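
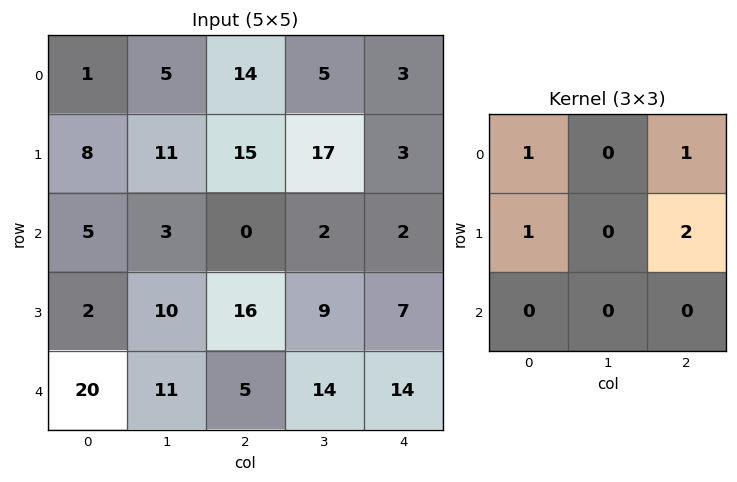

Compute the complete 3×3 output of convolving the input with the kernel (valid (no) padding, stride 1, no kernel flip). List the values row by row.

Output[0,0]: The receptive field on the input at this output position is [1 5 14 / 8 11 15 / 5 3 0]. Elementwise product with the kernel and sum: 1·1 + 14·1 + 8·1 + 15·2.

53 55 38
28 35 22
39 33 32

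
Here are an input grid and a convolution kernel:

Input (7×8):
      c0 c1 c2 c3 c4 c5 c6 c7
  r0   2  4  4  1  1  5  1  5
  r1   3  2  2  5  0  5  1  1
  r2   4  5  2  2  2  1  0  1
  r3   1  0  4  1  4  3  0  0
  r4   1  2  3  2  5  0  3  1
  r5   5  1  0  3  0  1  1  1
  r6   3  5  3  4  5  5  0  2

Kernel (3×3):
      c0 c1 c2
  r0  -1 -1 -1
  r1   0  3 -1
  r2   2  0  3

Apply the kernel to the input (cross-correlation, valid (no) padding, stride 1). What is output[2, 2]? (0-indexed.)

The receptive field on the input at this output position is [2 2 2 / 4 1 4 / 3 2 5]. Elementwise product with the kernel and sum: 2·-1 + 2·-1 + 2·-1 + 1·3 + 4·-1 + 3·2 + 5·3.

14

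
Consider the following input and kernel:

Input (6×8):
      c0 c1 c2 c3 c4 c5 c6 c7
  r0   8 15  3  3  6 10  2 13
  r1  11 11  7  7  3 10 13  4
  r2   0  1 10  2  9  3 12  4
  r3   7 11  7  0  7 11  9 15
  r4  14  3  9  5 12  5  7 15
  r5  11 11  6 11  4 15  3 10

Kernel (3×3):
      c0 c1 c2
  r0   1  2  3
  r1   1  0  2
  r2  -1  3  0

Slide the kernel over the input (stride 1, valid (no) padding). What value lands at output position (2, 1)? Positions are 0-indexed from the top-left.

The receptive field on the input at this output position is [1 10 2 / 11 7 0 / 3 9 5]. Elementwise product with the kernel and sum: 1·1 + 10·2 + 2·3 + 11·1 + 0·2 + 3·-1 + 9·3.

62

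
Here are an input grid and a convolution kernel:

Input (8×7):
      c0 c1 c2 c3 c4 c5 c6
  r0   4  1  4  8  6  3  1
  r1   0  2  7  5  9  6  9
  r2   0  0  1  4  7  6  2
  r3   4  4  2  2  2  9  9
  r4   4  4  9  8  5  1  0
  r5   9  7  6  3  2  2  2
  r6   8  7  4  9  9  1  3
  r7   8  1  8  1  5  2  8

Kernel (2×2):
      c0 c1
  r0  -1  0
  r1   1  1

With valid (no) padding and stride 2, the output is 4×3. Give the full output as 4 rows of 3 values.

Output[0,0]: The receptive field on the input at this output position is [4 1 / 0 2]. Elementwise product with the kernel and sum: 4·-1 + 0·1 + 2·1.

-2 8 9
8 3 4
12 0 -1
1 5 -2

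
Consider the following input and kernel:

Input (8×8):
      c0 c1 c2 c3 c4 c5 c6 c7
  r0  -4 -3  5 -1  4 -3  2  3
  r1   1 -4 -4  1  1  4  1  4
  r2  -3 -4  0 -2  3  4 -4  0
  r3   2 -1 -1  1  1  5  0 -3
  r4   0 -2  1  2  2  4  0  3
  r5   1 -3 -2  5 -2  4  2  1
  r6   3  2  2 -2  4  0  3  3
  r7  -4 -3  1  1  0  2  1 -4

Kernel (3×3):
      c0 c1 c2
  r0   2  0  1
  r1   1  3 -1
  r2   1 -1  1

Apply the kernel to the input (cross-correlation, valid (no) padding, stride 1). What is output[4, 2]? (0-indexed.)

The receptive field on the input at this output position is [1 2 2 / -2 5 -2 / 2 -2 4]. Elementwise product with the kernel and sum: 1·2 + 2·1 + -2·1 + 5·3 + -2·-1 + 2·1 + -2·-1 + 4·1.

27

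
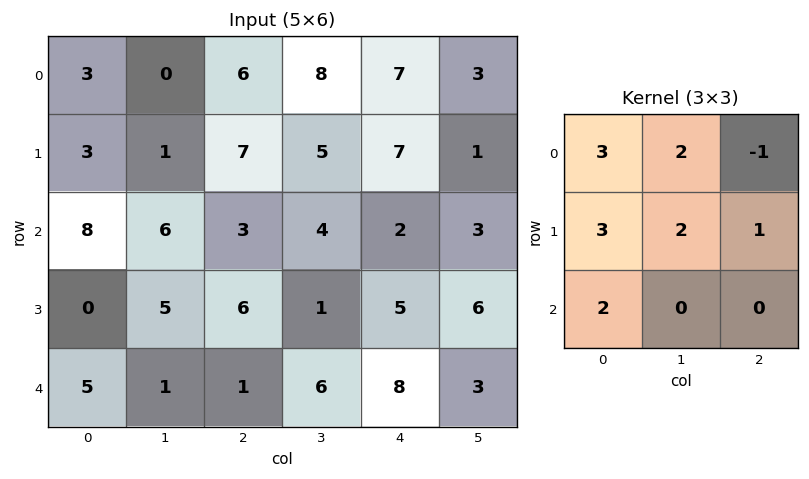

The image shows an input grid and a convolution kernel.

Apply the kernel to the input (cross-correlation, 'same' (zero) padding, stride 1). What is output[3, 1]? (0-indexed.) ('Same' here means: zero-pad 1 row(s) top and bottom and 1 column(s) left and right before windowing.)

The receptive field on the zero-padded input at this output position is [8 6 3 / 0 5 6 / 5 1 1]. Elementwise product with the kernel and sum: 8·3 + 6·2 + 3·-1 + 0·3 + 5·2 + 6·1 + 5·2.

59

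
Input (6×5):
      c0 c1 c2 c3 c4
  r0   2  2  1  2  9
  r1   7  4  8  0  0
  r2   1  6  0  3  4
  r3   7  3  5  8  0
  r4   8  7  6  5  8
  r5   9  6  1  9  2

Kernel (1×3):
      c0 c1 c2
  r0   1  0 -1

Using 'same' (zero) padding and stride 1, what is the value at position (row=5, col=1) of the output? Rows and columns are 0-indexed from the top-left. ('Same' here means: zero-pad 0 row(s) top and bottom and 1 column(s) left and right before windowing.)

The receptive field on the zero-padded input at this output position is [9 6 1]. Elementwise product with the kernel and sum: 9·1 + 1·-1.

8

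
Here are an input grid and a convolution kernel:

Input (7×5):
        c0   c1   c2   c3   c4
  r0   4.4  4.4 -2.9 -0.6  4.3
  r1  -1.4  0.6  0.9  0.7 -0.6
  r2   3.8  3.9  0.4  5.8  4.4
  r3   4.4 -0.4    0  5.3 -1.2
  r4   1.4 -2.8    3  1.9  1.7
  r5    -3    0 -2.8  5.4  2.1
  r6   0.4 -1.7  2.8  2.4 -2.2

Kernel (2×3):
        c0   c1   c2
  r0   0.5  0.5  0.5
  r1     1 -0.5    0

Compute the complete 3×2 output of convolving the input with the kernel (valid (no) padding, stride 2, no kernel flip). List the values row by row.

Output[0,0]: The receptive field on the input at this output position is [4.4 4.4 -2.9 / -1.4 0.6 0.9]. Elementwise product with the kernel and sum: 4.4·0.5 + 4.4·0.5 + -2.9·0.5 + -1.4·1 + 0.6·-0.5.

1.25 0.95
8.65 2.65
-2.2 -2.2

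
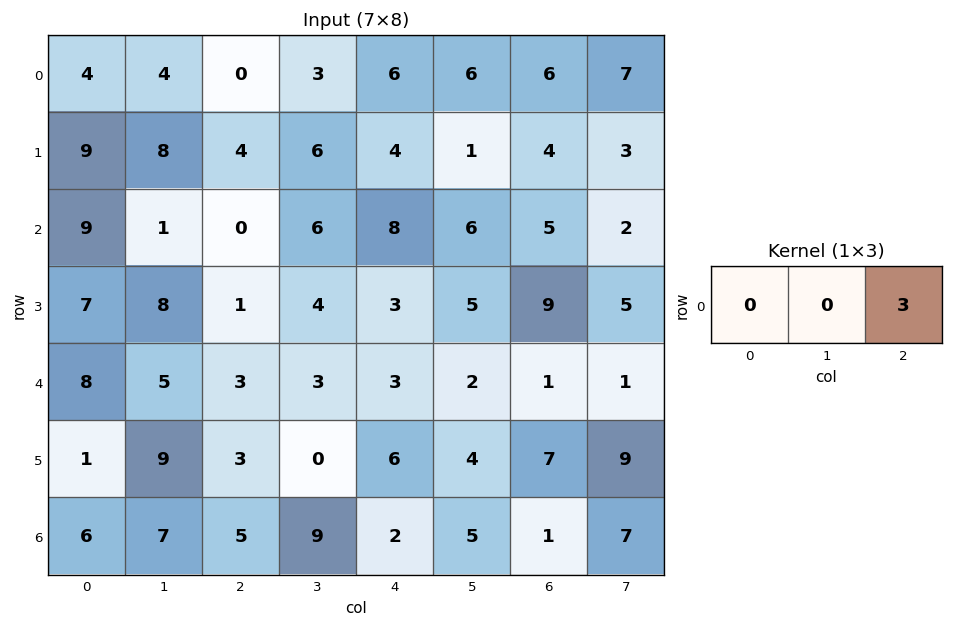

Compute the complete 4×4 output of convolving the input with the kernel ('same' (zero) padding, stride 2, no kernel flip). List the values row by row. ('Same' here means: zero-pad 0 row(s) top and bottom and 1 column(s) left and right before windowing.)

12 9 18 21
3 18 18 6
15 9 6 3
21 27 15 21

Output[0,0]: The receptive field on the zero-padded input at this output position is [0 4 4]. Elementwise product with the kernel and sum: 4·3.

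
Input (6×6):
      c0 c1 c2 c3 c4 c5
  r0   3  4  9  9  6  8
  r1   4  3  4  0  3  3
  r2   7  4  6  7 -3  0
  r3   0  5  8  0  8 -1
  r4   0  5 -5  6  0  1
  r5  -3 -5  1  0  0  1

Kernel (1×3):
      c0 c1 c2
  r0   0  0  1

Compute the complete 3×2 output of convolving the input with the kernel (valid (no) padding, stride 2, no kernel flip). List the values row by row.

9 6
6 -3
-5 0

Output[0,0]: The receptive field on the input at this output position is [3 4 9]. Elementwise product with the kernel and sum: 9·1.
Output[0,1]: The receptive field on the input at this output position is [9 9 6]. Elementwise product with the kernel and sum: 6·1.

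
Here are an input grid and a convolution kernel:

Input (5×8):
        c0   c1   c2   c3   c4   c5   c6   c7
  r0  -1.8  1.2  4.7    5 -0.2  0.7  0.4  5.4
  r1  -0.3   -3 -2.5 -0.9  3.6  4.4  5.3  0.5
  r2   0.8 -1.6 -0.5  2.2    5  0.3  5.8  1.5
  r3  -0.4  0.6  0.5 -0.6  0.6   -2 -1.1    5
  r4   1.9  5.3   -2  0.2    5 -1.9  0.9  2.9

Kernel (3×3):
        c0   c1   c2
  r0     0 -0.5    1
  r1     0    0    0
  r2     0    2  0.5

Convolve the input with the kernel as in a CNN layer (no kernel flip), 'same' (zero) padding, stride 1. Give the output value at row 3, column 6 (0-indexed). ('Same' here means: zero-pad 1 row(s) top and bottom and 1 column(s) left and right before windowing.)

The receptive field on the zero-padded input at this output position is [0.3 5.8 1.5 / -2 -1.1 5 / -1.9 0.9 2.9]. Elementwise product with the kernel and sum: 5.8·-0.5 + 1.5·1 + 0.9·2 + 2.9·0.5.

1.85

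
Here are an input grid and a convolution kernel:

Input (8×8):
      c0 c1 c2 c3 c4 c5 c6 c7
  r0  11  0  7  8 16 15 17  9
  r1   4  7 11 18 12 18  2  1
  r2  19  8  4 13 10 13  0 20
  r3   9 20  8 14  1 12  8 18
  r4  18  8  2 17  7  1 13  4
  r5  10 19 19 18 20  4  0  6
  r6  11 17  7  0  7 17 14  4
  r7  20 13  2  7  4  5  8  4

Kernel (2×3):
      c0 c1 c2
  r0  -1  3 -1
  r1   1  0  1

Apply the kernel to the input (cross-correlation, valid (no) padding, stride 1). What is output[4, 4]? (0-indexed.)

3

The receptive field on the input at this output position is [7 1 13 / 20 4 0]. Elementwise product with the kernel and sum: 7·-1 + 1·3 + 13·-1 + 20·1 + 0·1.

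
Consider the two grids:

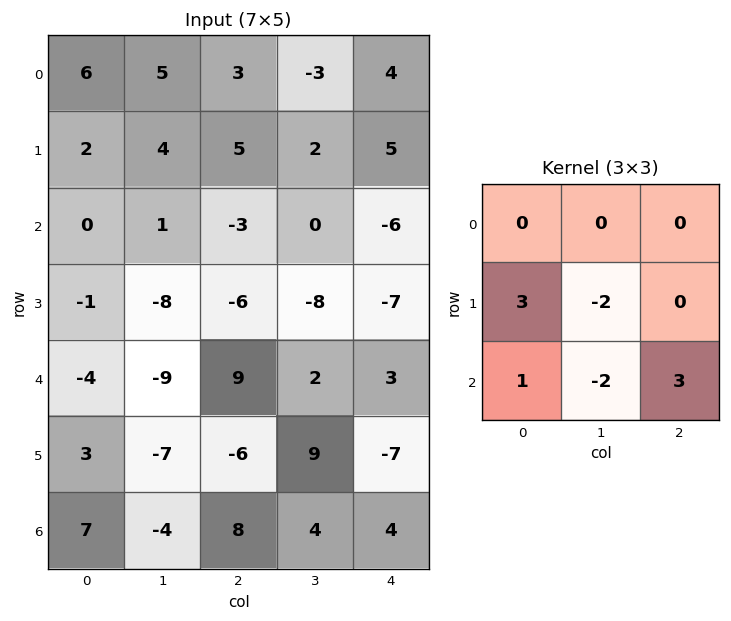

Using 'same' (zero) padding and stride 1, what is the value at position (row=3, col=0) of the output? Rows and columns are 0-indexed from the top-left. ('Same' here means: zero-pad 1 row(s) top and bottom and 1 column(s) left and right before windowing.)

-17

The receptive field on the zero-padded input at this output position is [0 0 1 / 0 -1 -8 / 0 -4 -9]. Elementwise product with the kernel and sum: 0·3 + -1·-2 + 0·1 + -4·-2 + -9·3.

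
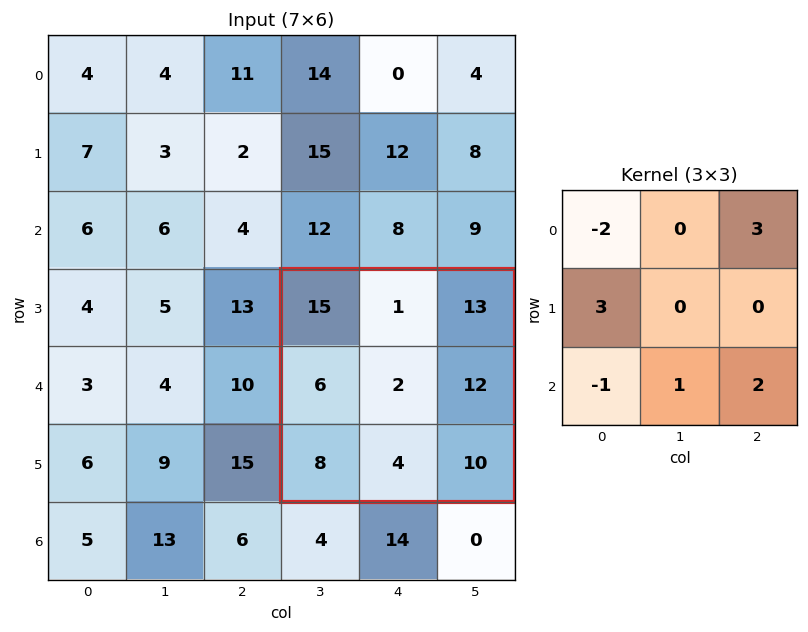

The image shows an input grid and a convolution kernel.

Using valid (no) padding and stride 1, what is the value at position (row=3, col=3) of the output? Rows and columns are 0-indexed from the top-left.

43

The receptive field on the input at this output position is [15 1 13 / 6 2 12 / 8 4 10]. Elementwise product with the kernel and sum: 15·-2 + 13·3 + 6·3 + 8·-1 + 4·1 + 10·2.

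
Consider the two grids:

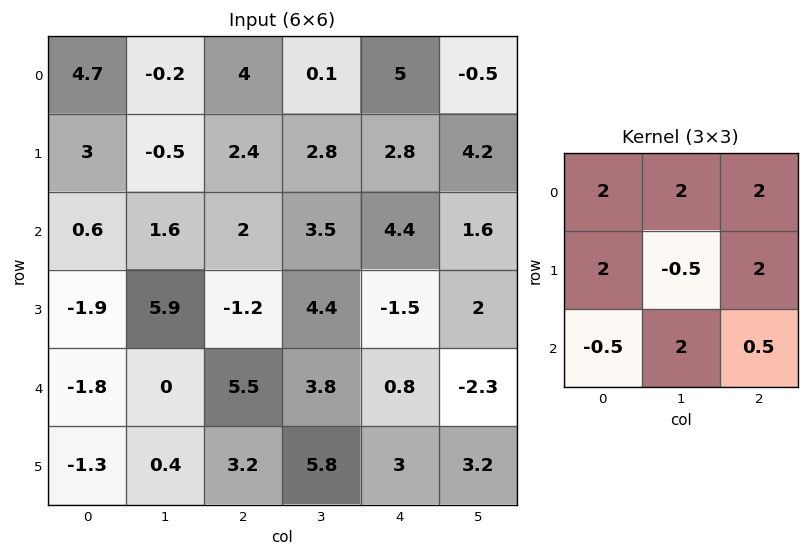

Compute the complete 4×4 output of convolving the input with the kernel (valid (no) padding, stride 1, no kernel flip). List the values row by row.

Output[0,0]: The receptive field on the input at this output position is [4.7 -0.2 4 / 3 -0.5 2.4 / 0.6 1.6 2]. Elementwise product with the kernel and sum: 4.7·2 + -0.2·2 + 4·2 + 3·2 + -0.5·-0.5 + 2.4·2 + 0.6·-0.5 + 1.6·2 + 2·0.5.

31.95 16.15 35.4 29.65
26.35 15.45 35.7 23.4
2.9 48.3 17.45 31.1
16.05 32.15 25.6 17.1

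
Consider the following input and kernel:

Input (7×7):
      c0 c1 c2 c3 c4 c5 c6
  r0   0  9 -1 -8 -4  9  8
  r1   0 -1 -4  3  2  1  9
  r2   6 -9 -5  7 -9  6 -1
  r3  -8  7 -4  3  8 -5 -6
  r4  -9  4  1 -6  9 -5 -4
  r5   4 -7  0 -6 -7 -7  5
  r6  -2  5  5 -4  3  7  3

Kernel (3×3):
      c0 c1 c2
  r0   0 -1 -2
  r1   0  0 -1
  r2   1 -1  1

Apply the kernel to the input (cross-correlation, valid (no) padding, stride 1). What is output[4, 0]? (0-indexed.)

-8

The receptive field on the input at this output position is [-9 4 1 / 4 -7 0 / -2 5 5]. Elementwise product with the kernel and sum: 4·-1 + 1·-2 + 0·-1 + -2·1 + 5·-1 + 5·1.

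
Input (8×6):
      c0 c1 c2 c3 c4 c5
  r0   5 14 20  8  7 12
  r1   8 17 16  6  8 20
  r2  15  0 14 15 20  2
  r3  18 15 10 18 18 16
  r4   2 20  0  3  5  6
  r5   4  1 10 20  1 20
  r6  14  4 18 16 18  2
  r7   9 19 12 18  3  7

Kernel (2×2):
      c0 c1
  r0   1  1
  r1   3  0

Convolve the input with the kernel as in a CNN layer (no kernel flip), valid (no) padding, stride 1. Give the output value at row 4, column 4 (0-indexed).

14

The receptive field on the input at this output position is [5 6 / 1 20]. Elementwise product with the kernel and sum: 5·1 + 6·1 + 1·3.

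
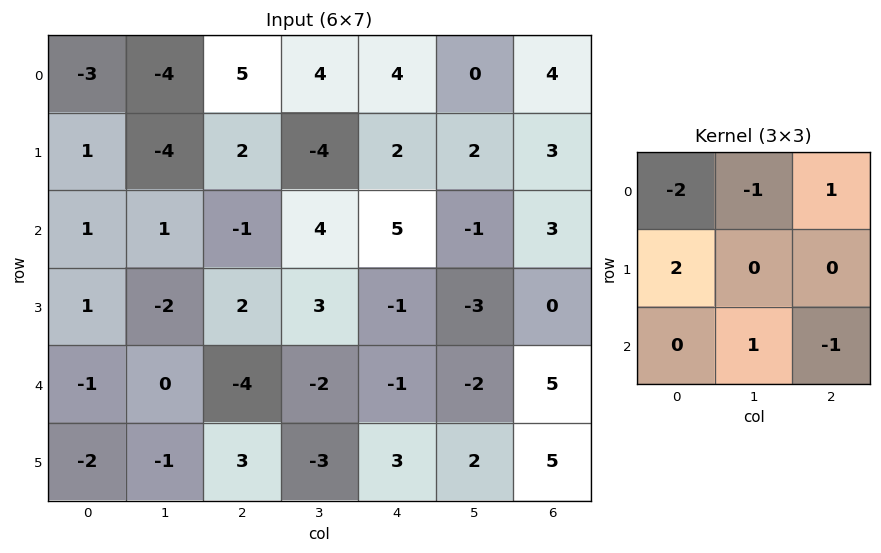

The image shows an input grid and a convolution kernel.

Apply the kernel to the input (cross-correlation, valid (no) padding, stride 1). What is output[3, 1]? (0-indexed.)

11

The receptive field on the input at this output position is [-2 2 3 / 0 -4 -2 / -1 3 -3]. Elementwise product with the kernel and sum: -2·-2 + 2·-1 + 3·1 + 0·2 + 3·1 + -3·-1.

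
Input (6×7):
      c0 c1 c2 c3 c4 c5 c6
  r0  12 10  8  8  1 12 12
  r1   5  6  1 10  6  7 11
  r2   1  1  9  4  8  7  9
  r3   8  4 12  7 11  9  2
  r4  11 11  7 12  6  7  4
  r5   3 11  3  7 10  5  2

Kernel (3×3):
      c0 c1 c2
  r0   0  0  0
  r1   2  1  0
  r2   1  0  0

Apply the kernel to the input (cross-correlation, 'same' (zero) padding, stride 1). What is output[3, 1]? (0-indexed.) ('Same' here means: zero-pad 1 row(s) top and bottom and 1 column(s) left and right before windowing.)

31

The receptive field on the zero-padded input at this output position is [1 1 9 / 8 4 12 / 11 11 7]. Elementwise product with the kernel and sum: 8·2 + 4·1 + 11·1.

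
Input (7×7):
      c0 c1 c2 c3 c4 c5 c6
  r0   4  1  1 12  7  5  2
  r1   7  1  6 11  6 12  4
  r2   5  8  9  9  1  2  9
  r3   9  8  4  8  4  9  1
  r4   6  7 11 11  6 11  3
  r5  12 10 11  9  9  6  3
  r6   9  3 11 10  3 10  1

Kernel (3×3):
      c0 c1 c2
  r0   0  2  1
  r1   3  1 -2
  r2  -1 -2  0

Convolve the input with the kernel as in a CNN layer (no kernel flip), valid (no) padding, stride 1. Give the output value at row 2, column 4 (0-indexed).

The receptive field on the input at this output position is [1 2 9 / 4 9 1 / 6 11 3]. Elementwise product with the kernel and sum: 2·2 + 9·1 + 4·3 + 9·1 + 1·-2 + 6·-1 + 11·-2.

4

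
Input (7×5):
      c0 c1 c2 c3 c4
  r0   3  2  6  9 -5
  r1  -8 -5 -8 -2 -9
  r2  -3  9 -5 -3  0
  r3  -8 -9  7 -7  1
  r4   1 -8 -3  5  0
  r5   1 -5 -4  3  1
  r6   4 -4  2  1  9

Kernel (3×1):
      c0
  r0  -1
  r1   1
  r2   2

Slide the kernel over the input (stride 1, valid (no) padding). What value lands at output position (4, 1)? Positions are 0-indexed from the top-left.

-5

The receptive field on the input at this output position is [-8 / -5 / -4]. Elementwise product with the kernel and sum: -8·-1 + -5·1 + -4·2.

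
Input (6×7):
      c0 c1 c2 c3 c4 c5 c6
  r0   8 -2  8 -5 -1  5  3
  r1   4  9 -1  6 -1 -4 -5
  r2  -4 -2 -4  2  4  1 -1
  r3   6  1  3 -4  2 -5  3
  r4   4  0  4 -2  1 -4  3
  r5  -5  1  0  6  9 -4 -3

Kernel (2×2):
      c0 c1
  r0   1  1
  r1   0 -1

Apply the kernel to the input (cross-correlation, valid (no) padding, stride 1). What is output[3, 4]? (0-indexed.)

The receptive field on the input at this output position is [2 -5 / 1 -4]. Elementwise product with the kernel and sum: 2·1 + -5·1 + -4·-1.

1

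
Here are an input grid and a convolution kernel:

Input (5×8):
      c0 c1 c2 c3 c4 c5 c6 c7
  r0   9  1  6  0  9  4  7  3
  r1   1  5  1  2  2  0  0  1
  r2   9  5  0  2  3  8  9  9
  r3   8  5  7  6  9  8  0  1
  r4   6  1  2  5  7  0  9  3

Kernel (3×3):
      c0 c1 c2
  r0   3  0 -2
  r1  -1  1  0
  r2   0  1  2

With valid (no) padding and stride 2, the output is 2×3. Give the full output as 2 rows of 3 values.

Output[0,0]: The receptive field on the input at this output position is [9 1 6 / 1 5 1 / 9 5 0]. Elementwise product with the kernel and sum: 9·3 + 6·-2 + 1·-1 + 5·1 + 5·1 + 0·2.

24 9 37
29 12 8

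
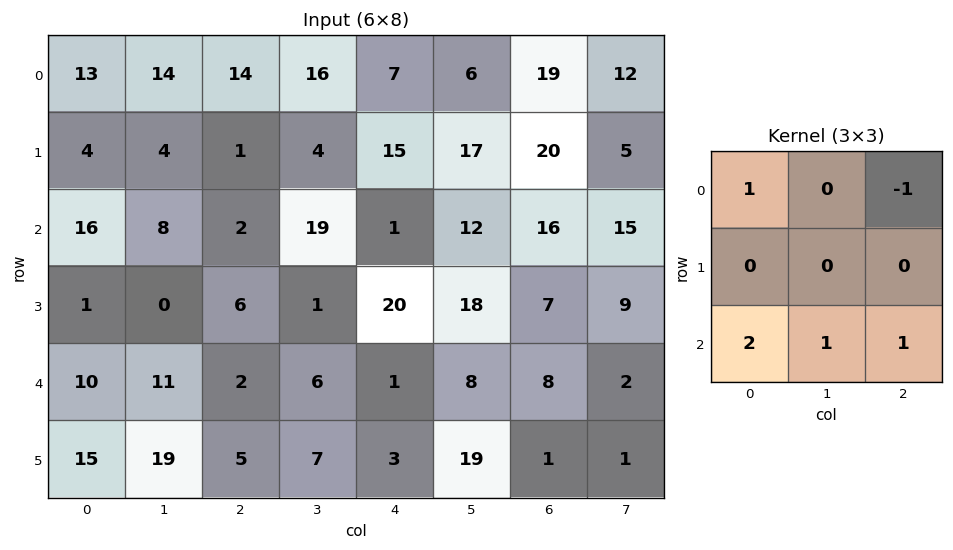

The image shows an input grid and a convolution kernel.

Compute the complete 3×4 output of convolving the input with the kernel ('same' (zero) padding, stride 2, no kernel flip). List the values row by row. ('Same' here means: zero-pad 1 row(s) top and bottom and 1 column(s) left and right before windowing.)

Output[0,0]: The receptive field on the zero-padded input at this output position is [0 0 0 / 0 13 14 / 0 4 4]. Elementwise product with the kernel and sum: 0·1 + 0·-1 + 0·2 + 4·1 + 4·1.

8 13 40 59
-3 7 27 64
34 49 19 49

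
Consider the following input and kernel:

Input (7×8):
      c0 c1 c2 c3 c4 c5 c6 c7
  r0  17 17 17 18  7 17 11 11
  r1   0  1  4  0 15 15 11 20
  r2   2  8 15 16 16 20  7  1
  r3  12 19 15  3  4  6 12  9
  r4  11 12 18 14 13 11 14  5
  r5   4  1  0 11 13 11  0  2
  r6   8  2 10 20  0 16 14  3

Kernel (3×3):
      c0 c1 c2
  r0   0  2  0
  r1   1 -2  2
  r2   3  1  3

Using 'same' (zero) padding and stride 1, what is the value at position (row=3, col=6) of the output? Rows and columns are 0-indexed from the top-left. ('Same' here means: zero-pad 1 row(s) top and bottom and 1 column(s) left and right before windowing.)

The receptive field on the zero-padded input at this output position is [20 7 1 / 6 12 9 / 11 14 5]. Elementwise product with the kernel and sum: 7·2 + 6·1 + 12·-2 + 9·2 + 11·3 + 14·1 + 5·3.

76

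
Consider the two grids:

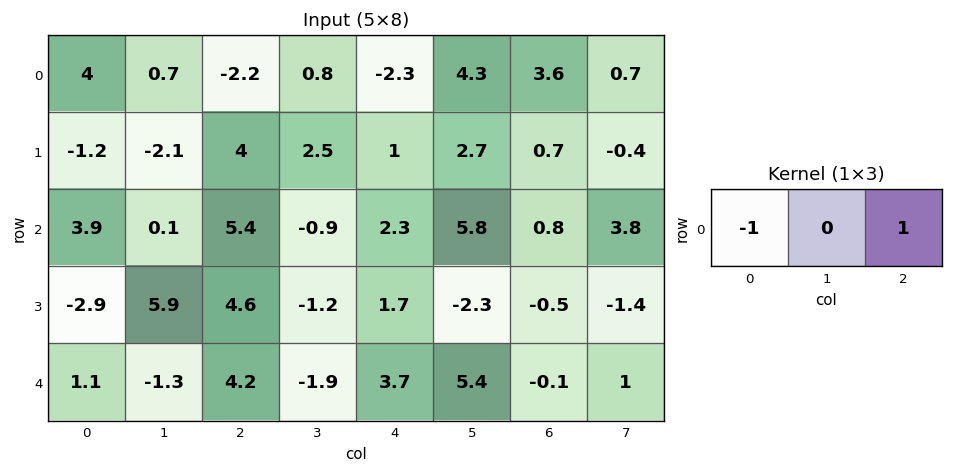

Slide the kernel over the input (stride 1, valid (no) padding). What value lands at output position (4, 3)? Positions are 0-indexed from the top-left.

7.3

The receptive field on the input at this output position is [-1.9 3.7 5.4]. Elementwise product with the kernel and sum: -1.9·-1 + 5.4·1.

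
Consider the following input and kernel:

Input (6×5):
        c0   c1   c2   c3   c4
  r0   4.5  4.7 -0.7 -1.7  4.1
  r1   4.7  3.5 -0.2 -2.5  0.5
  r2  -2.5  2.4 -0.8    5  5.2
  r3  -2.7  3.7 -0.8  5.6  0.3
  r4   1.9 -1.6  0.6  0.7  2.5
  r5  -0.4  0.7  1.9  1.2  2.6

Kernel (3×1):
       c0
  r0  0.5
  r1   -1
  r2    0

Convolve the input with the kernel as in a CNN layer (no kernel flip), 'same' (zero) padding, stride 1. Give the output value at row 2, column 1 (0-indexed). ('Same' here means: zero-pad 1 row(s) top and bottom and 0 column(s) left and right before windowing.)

-0.65

The receptive field on the zero-padded input at this output position is [3.5 / 2.4 / 3.7]. Elementwise product with the kernel and sum: 3.5·0.5 + 2.4·-1.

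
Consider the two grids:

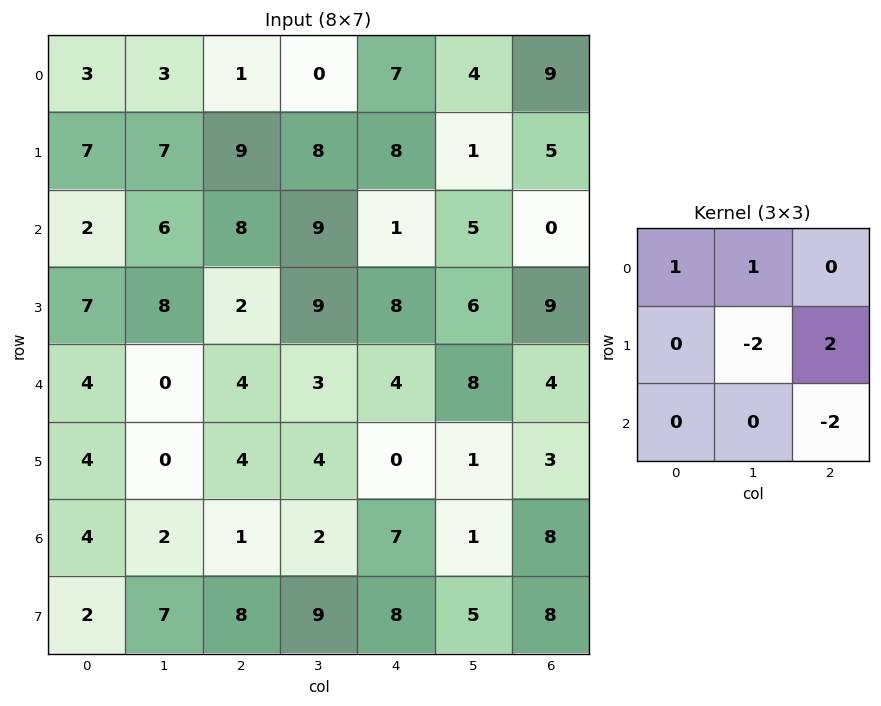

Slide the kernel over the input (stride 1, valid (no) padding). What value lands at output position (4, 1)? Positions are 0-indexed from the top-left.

The receptive field on the input at this output position is [0 4 3 / 0 4 4 / 2 1 2]. Elementwise product with the kernel and sum: 0·1 + 4·1 + 4·-2 + 4·2 + 2·-2.

0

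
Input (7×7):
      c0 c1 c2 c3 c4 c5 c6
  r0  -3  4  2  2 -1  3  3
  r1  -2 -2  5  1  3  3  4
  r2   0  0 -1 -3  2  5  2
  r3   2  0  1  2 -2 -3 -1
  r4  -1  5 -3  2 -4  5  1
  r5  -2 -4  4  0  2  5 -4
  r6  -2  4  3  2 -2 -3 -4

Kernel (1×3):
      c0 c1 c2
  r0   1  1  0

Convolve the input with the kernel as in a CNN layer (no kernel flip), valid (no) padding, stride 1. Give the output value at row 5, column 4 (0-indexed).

7

The receptive field on the input at this output position is [2 5 -4]. Elementwise product with the kernel and sum: 2·1 + 5·1.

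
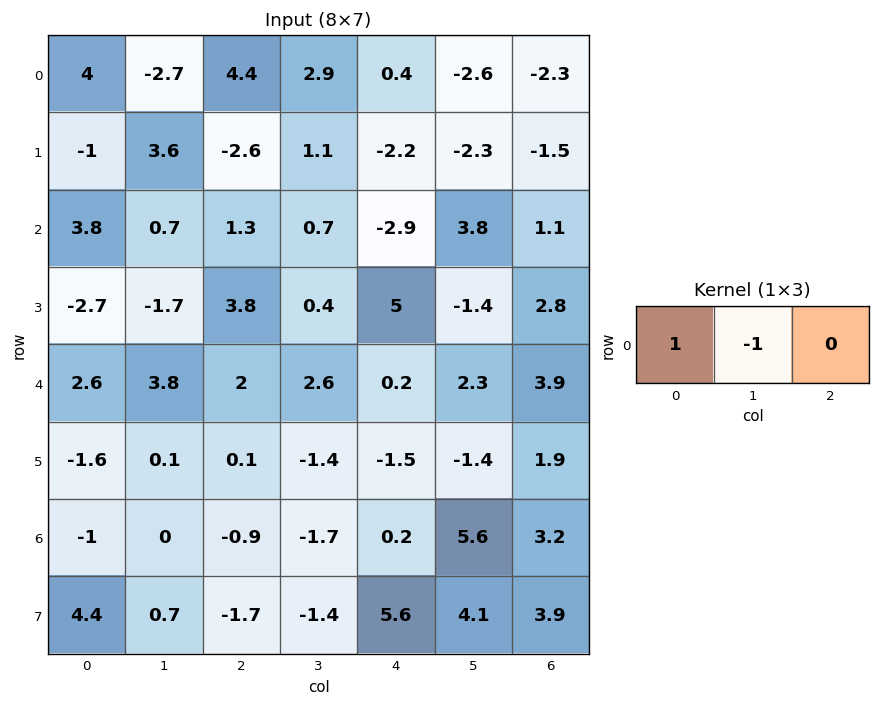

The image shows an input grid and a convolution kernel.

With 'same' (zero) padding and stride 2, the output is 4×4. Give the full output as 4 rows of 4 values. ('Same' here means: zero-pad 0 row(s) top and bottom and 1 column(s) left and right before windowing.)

-4 -7.1 2.5 -0.3
-3.8 -0.6 3.6 2.7
-2.6 1.8 2.4 -1.6
1 0.9 -1.9 2.4

Output[0,0]: The receptive field on the zero-padded input at this output position is [0 4 -2.7]. Elementwise product with the kernel and sum: 0·1 + 4·-1.
Output[0,1]: The receptive field on the zero-padded input at this output position is [-2.7 4.4 2.9]. Elementwise product with the kernel and sum: -2.7·1 + 4.4·-1.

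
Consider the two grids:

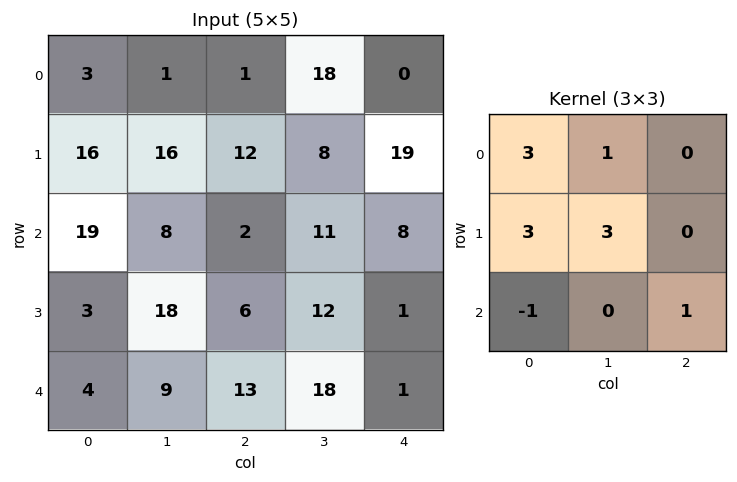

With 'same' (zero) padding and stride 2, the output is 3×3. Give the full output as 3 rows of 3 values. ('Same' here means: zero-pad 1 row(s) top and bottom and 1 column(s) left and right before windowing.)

Output[0,0]: The receptive field on the zero-padded input at this output position is [0 0 0 / 0 3 1 / 0 16 16]. Elementwise product with the kernel and sum: 0·3 + 0·1 + 0·3 + 3·3 + 0·-1 + 16·1.

25 -2 46
91 84 88
15 126 94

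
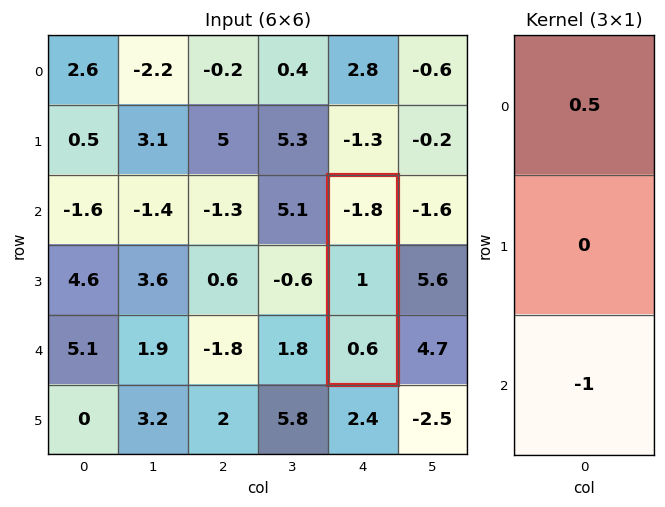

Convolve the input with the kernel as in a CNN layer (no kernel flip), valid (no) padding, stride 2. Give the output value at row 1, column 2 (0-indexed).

-1.5

The receptive field on the input at this output position is [-1.8 / 1 / 0.6]. Elementwise product with the kernel and sum: -1.8·0.5 + 0.6·-1.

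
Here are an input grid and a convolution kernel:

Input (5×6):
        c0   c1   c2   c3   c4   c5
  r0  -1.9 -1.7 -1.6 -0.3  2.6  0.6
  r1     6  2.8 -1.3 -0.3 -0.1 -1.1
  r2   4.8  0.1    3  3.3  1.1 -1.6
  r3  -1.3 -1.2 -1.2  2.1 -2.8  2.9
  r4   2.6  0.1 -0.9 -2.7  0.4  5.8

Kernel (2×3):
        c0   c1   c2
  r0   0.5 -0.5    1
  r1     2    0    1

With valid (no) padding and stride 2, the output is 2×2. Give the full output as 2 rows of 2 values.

Output[0,0]: The receptive field on the input at this output position is [-1.9 -1.7 -1.6 / 6 2.8 -1.3]. Elementwise product with the kernel and sum: -1.9·0.5 + -1.7·-0.5 + -1.6·1 + 6·2 + -1.3·1.

9 -0.75
1.55 -4.25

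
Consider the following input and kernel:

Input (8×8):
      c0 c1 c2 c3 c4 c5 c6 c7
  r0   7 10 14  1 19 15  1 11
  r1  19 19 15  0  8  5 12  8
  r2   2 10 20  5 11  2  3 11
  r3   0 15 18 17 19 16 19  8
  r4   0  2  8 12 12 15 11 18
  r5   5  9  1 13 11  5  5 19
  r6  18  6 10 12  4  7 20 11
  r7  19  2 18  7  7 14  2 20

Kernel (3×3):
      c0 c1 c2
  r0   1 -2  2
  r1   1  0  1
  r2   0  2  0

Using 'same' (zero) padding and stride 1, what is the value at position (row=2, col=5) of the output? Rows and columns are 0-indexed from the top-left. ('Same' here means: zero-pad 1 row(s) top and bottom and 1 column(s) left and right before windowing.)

The receptive field on the zero-padded input at this output position is [8 5 12 / 11 2 3 / 19 16 19]. Elementwise product with the kernel and sum: 8·1 + 5·-2 + 12·2 + 11·1 + 3·1 + 16·2.

68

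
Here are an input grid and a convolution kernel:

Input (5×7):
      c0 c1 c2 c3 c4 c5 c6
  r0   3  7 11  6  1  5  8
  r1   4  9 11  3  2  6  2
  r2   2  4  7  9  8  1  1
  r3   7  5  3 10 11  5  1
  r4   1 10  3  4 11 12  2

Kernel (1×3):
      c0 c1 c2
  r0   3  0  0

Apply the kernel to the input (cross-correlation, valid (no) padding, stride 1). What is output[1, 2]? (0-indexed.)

33

The receptive field on the input at this output position is [11 3 2]. Elementwise product with the kernel and sum: 11·3.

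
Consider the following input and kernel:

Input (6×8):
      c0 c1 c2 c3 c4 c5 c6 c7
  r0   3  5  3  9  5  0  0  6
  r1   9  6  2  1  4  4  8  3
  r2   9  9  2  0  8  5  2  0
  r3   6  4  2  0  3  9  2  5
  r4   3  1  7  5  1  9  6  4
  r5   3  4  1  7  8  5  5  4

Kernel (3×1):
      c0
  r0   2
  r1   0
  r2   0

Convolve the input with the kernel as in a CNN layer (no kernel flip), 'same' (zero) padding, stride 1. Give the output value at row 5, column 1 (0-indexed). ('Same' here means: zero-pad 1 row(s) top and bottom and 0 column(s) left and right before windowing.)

2

The receptive field on the zero-padded input at this output position is [1 / 4 / 0]. Elementwise product with the kernel and sum: 1·2.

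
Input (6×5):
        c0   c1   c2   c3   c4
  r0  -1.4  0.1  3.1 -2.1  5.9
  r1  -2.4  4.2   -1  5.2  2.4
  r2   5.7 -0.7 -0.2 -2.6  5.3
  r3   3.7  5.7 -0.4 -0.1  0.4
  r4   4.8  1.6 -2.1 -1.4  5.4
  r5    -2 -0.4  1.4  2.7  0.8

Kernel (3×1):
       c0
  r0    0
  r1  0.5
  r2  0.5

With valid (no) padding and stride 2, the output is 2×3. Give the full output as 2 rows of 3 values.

1.65 -0.6 3.85
4.25 -1.25 2.9

Output[0,0]: The receptive field on the input at this output position is [-1.4 / -2.4 / 5.7]. Elementwise product with the kernel and sum: -2.4·0.5 + 5.7·0.5.
Output[0,1]: The receptive field on the input at this output position is [3.1 / -1 / -0.2]. Elementwise product with the kernel and sum: -1·0.5 + -0.2·0.5.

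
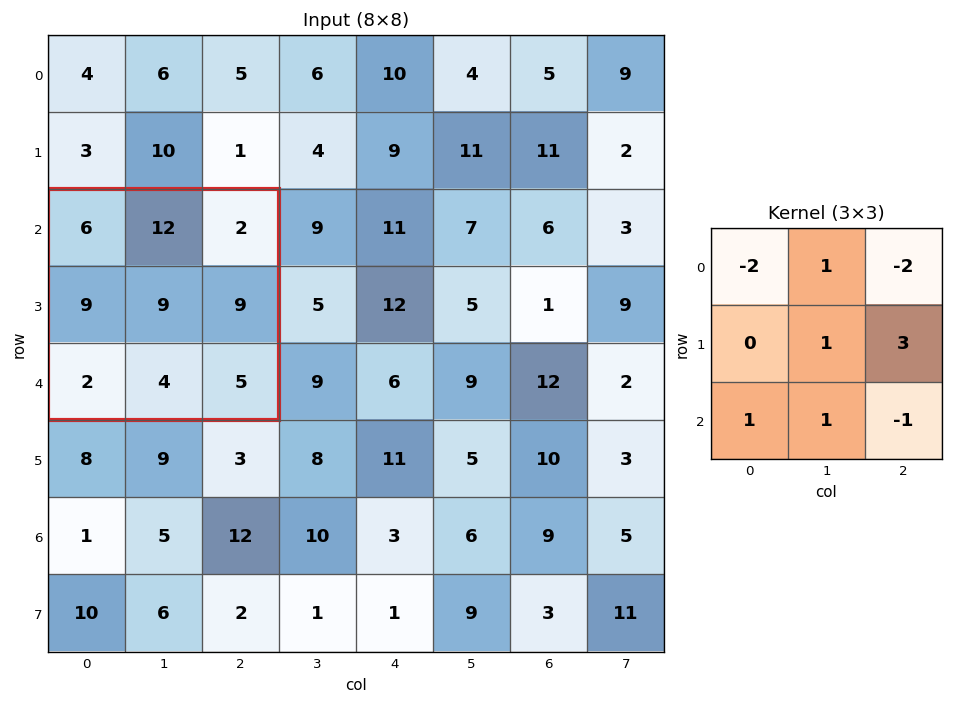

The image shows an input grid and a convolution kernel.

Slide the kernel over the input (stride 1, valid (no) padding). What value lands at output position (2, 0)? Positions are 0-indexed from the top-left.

The receptive field on the input at this output position is [6 12 2 / 9 9 9 / 2 4 5]. Elementwise product with the kernel and sum: 6·-2 + 12·1 + 2·-2 + 9·1 + 9·3 + 2·1 + 4·1 + 5·-1.

33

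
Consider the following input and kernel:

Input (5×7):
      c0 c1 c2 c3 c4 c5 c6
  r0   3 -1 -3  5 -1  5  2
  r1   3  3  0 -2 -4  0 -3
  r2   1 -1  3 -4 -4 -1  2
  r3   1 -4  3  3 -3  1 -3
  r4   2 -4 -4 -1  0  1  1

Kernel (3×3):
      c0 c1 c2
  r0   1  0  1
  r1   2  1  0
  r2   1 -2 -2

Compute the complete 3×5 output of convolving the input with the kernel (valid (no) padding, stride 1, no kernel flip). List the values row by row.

6 11 13 8 -13
7 -14 1 -7 -15
20 -4 6 -5 -11

Output[0,0]: The receptive field on the input at this output position is [3 -1 -3 / 3 3 0 / 1 -1 3]. Elementwise product with the kernel and sum: 3·1 + -3·1 + 3·2 + 3·1 + 1·1 + -1·-2 + 3·-2.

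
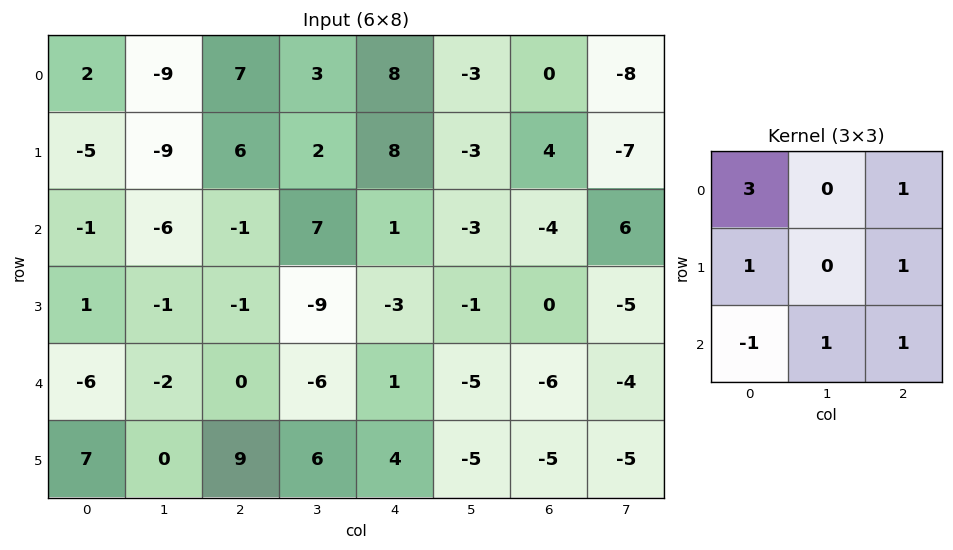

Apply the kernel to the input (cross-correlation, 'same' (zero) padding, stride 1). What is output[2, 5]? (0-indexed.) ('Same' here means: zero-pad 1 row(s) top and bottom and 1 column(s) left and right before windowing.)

The receptive field on the zero-padded input at this output position is [8 -3 4 / 1 -3 -4 / -3 -1 0]. Elementwise product with the kernel and sum: 8·3 + 4·1 + 1·1 + -4·1 + -3·-1 + -1·1 + 0·1.

27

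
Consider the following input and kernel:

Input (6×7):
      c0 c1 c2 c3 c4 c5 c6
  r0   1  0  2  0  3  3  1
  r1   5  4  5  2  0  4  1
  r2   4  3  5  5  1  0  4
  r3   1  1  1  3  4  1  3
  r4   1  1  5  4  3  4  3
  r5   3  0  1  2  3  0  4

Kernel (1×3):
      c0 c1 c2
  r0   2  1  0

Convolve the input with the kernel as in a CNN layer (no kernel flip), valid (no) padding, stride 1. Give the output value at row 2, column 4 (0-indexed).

2

The receptive field on the input at this output position is [1 0 4]. Elementwise product with the kernel and sum: 1·2 + 0·1.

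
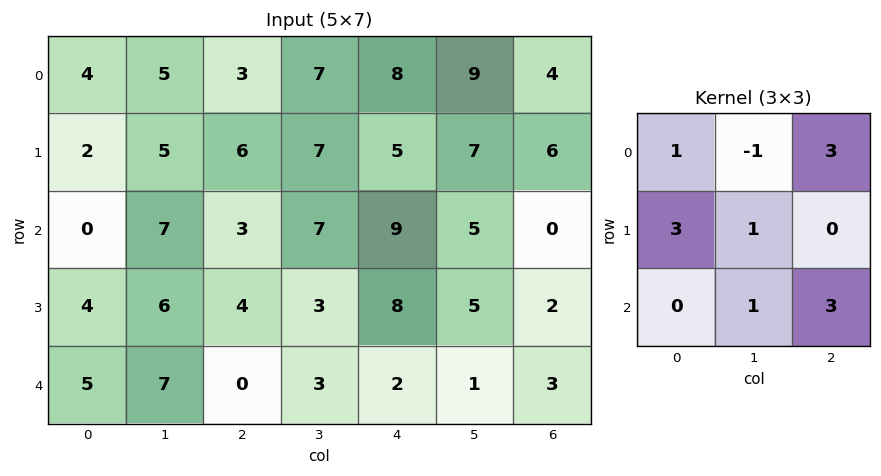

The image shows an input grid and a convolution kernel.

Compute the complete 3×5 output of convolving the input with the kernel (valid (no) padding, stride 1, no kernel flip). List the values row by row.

35 68 79 76 38
40 57 57 76 59
27 56 47 35 43

Output[0,0]: The receptive field on the input at this output position is [4 5 3 / 2 5 6 / 0 7 3]. Elementwise product with the kernel and sum: 4·1 + 5·-1 + 3·3 + 2·3 + 5·1 + 7·1 + 3·3.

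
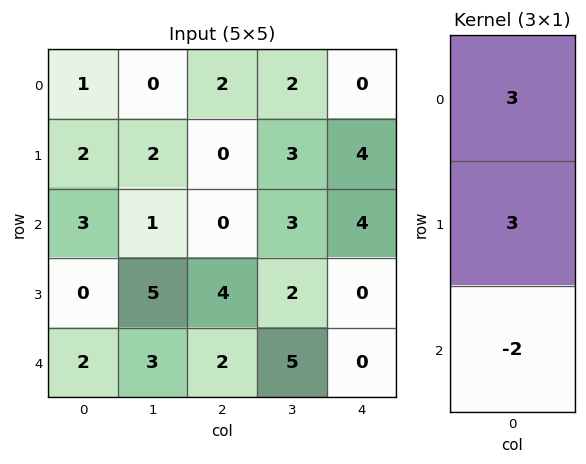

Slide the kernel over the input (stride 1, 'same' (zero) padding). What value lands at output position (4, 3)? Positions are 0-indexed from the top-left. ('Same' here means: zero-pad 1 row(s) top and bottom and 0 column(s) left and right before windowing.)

21

The receptive field on the zero-padded input at this output position is [2 / 5 / 0]. Elementwise product with the kernel and sum: 2·3 + 5·3 + 0·-2.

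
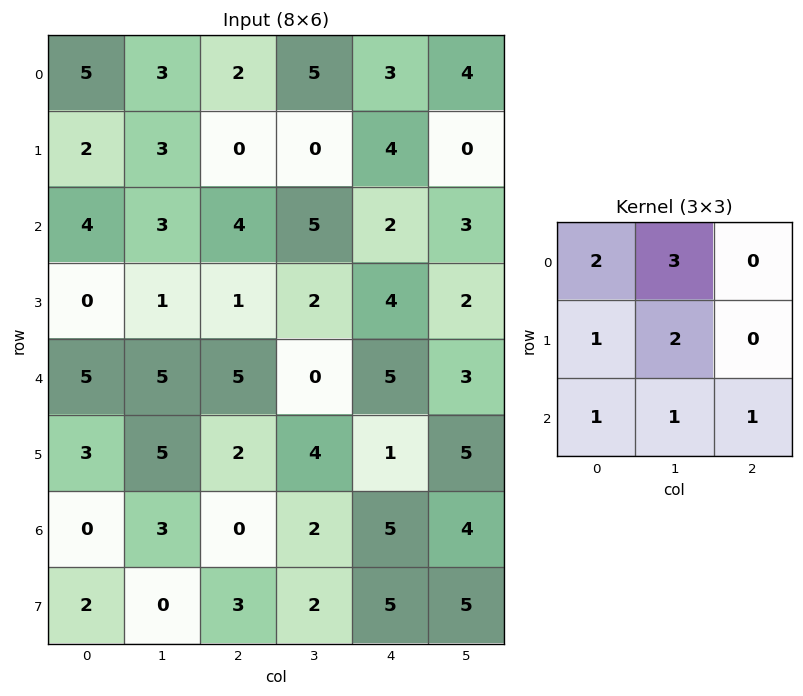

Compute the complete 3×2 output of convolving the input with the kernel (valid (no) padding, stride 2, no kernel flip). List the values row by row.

Output[0,0]: The receptive field on the input at this output position is [5 3 2 / 2 3 0 / 4 3 4]. Elementwise product with the kernel and sum: 5·2 + 3·3 + 2·1 + 3·2 + 4·1 + 3·1 + 4·1.
Output[0,1]: The receptive field on the input at this output position is [2 5 3 / 0 0 4 / 4 5 2]. Elementwise product with the kernel and sum: 2·2 + 5·3 + 0·1 + 0·2 + 4·1 + 5·1 + 2·1.

38 30
34 38
41 27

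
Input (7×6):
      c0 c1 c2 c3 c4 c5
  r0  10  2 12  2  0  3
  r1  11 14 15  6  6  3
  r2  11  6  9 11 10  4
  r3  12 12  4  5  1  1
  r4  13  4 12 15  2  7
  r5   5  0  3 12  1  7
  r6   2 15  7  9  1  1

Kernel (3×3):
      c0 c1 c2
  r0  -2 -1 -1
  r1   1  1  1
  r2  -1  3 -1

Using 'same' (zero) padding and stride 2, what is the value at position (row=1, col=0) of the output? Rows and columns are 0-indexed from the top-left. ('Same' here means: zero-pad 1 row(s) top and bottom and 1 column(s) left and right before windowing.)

16

The receptive field on the zero-padded input at this output position is [0 11 14 / 0 11 6 / 0 12 12]. Elementwise product with the kernel and sum: 0·-2 + 11·-1 + 14·-1 + 0·1 + 11·1 + 6·1 + 0·-1 + 12·3 + 12·-1.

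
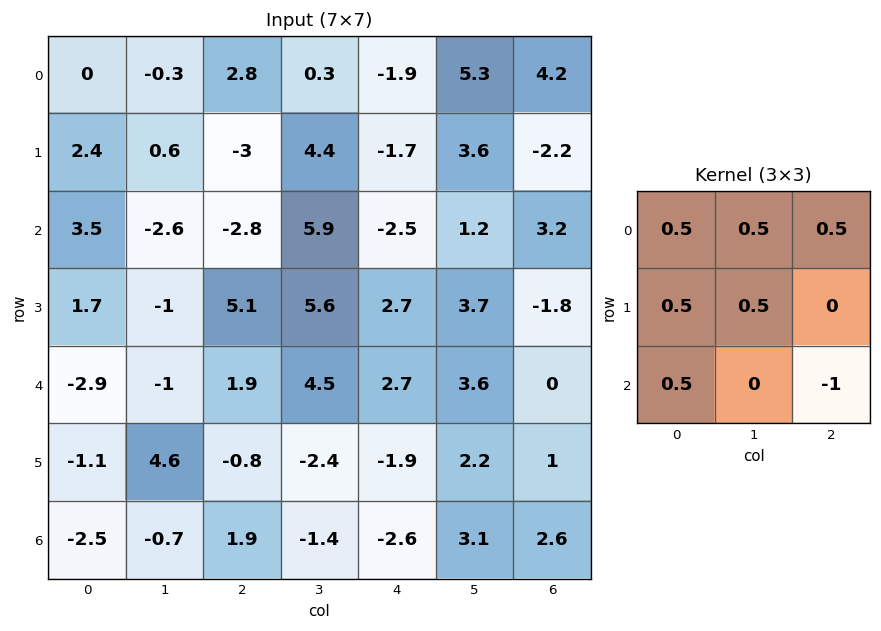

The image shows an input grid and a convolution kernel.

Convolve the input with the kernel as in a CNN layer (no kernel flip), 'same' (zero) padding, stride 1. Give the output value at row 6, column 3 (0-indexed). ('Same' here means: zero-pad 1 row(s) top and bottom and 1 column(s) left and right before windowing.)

-2.3

The receptive field on the zero-padded input at this output position is [-0.8 -2.4 -1.9 / 1.9 -1.4 -2.6 / 0 0 0]. Elementwise product with the kernel and sum: -0.8·0.5 + -2.4·0.5 + -1.9·0.5 + 1.9·0.5 + -1.4·0.5 + 0·0.5 + 0·-1.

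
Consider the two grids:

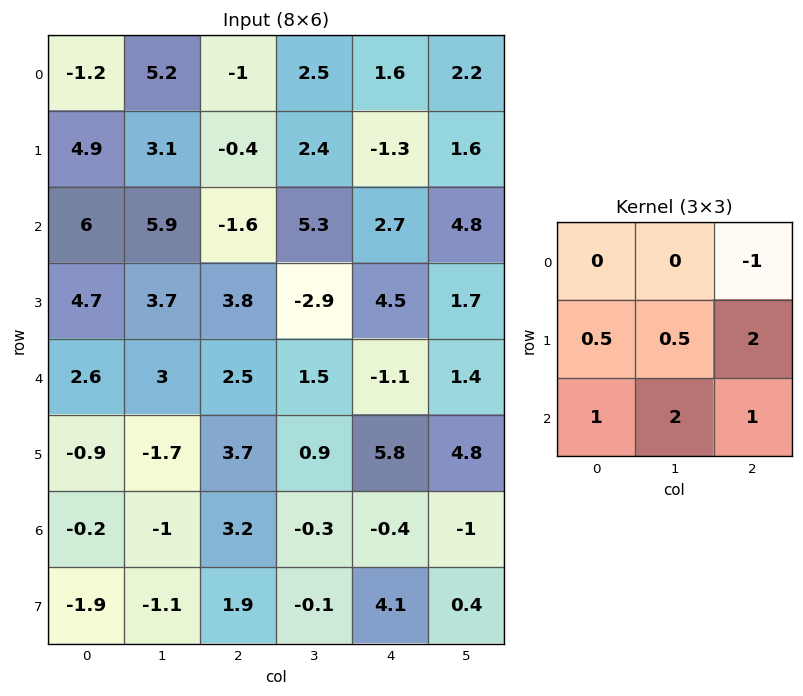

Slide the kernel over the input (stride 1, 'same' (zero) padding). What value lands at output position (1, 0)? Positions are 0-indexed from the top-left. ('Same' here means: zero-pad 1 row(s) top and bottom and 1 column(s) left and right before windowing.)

The receptive field on the zero-padded input at this output position is [0 -1.2 5.2 / 0 4.9 3.1 / 0 6 5.9]. Elementwise product with the kernel and sum: 5.2·-1 + 0·0.5 + 4.9·0.5 + 3.1·2 + 0·1 + 6·2 + 5.9·1.

21.35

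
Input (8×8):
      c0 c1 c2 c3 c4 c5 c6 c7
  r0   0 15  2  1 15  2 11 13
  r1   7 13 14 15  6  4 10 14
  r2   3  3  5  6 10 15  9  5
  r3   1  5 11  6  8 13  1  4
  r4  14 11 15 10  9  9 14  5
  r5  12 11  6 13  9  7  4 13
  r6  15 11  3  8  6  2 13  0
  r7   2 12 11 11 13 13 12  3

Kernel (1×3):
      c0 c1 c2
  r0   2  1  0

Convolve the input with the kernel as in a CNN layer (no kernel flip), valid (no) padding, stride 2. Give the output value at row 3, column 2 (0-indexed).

14

The receptive field on the input at this output position is [6 2 13]. Elementwise product with the kernel and sum: 6·2 + 2·1.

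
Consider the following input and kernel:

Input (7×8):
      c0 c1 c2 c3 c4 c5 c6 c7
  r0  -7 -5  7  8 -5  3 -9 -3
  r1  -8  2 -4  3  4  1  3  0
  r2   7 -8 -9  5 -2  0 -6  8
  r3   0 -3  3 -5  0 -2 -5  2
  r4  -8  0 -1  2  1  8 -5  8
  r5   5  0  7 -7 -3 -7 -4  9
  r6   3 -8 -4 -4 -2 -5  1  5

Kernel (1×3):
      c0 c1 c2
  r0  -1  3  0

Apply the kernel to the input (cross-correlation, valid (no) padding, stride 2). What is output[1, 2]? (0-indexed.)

The receptive field on the input at this output position is [-2 0 -6]. Elementwise product with the kernel and sum: -2·-1 + 0·3.

2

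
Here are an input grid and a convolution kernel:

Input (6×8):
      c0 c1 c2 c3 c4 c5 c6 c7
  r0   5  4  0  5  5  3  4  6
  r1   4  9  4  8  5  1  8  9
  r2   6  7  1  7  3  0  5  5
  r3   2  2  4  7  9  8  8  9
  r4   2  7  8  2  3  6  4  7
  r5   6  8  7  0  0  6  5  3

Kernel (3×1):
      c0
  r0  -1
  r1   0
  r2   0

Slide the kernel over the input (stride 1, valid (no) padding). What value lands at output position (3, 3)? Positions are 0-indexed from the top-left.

The receptive field on the input at this output position is [7 / 2 / 0]. Elementwise product with the kernel and sum: 7·-1.

-7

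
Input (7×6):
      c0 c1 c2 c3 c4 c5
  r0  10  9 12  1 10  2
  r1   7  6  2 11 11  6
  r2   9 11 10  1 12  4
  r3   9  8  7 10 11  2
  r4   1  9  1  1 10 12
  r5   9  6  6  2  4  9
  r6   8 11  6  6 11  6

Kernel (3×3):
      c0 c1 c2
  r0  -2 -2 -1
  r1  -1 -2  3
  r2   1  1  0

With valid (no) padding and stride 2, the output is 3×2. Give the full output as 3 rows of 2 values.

Output[0,0]: The receptive field on the input at this output position is [10 9 12 / 7 6 2 / 9 11 10]. Elementwise product with the kernel and sum: 10·-2 + 9·-2 + 12·-1 + 7·-1 + 6·-2 + 2·3 + 9·1 + 11·1.
Output[0,1]: The receptive field on the input at this output position is [12 1 10 / 2 11 11 / 10 1 12]. Elementwise product with the kernel and sum: 12·-2 + 1·-2 + 10·-1 + 2·-1 + 11·-2 + 11·3 + 10·1 + 1·1.

-43 -16
-44 -26
-5 0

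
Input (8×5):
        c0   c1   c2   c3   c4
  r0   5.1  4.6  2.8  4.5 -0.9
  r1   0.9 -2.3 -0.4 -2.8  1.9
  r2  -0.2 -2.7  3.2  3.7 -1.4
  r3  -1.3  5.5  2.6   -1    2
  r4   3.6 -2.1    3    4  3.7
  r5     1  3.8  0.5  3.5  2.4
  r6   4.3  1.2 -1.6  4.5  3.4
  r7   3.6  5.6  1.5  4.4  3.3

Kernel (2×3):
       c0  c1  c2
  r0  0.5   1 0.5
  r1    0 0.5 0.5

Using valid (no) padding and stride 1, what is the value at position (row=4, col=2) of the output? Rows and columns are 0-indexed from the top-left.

10.3

The receptive field on the input at this output position is [3 4 3.7 / 0.5 3.5 2.4]. Elementwise product with the kernel and sum: 3·0.5 + 4·1 + 3.7·0.5 + 3.5·0.5 + 2.4·0.5.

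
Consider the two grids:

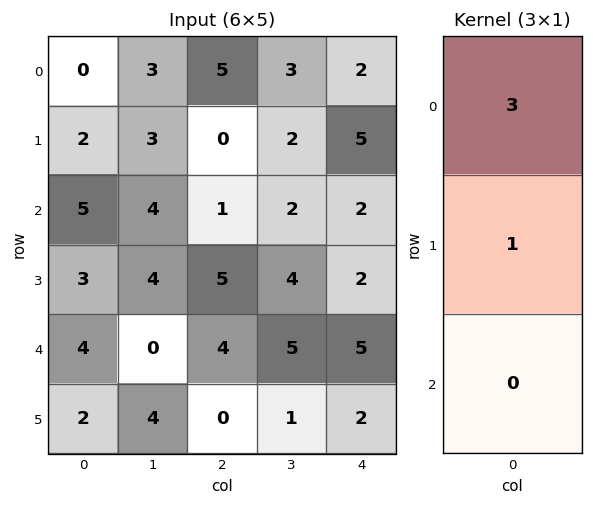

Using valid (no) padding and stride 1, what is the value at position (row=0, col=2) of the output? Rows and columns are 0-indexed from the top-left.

The receptive field on the input at this output position is [5 / 0 / 1]. Elementwise product with the kernel and sum: 5·3 + 0·1.

15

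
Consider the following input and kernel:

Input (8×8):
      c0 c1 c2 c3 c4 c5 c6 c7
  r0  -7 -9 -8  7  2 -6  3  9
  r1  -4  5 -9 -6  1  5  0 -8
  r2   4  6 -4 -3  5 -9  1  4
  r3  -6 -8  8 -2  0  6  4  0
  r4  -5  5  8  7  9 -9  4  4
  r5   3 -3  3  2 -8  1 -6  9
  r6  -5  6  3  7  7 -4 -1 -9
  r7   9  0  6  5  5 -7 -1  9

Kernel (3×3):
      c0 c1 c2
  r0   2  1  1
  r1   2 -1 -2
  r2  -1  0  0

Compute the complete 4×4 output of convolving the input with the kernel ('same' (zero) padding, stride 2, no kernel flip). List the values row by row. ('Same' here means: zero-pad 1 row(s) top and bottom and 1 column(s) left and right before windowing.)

25 -29 30 -38
-15 25 3 -31
-19 -19 23 -15
-7 -6 7 23

Output[0,0]: The receptive field on the zero-padded input at this output position is [0 0 0 / 0 -7 -9 / 0 -4 5]. Elementwise product with the kernel and sum: 0·2 + 0·1 + 0·1 + 0·2 + -7·-1 + -9·-2 + 0·-1.
Output[0,1]: The receptive field on the zero-padded input at this output position is [0 0 0 / -9 -8 7 / 5 -9 -6]. Elementwise product with the kernel and sum: 0·2 + 0·1 + 0·1 + -9·2 + -8·-1 + 7·-2 + 5·-1.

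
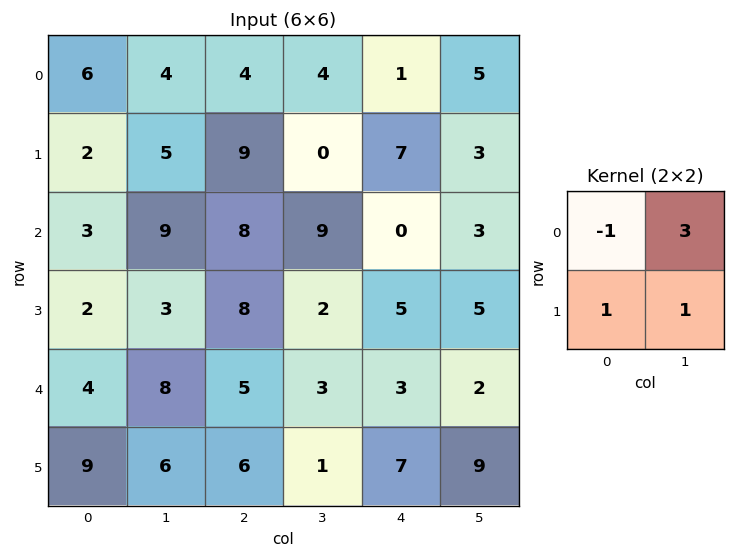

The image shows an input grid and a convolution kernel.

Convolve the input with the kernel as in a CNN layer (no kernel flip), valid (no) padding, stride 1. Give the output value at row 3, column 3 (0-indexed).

19

The receptive field on the input at this output position is [2 5 / 3 3]. Elementwise product with the kernel and sum: 2·-1 + 5·3 + 3·1 + 3·1.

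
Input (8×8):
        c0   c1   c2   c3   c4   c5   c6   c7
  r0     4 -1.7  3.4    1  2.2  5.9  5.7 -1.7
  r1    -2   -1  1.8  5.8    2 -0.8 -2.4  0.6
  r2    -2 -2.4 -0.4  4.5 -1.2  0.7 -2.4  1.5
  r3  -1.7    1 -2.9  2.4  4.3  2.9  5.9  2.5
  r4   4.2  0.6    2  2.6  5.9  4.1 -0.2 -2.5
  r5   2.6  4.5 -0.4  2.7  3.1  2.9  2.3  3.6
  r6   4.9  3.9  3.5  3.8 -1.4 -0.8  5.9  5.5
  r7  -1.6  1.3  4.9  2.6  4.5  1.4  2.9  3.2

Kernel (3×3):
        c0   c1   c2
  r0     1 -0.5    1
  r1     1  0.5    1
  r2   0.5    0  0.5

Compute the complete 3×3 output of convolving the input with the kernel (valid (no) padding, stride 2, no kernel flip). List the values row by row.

Output[0,0]: The receptive field on the input at this output position is [4 -1.7 3.4 / -2 -1 1.8 / -2 -2.4 -0.4]. Elementwise product with the kernel and sum: 4·1 + -1.7·-0.5 + 3.4·1 + -2·1 + -1·0.5 + 1.8·1 + -2·0.5 + -0.4·0.5.
Output[0,1]: The receptive field on the input at this output position is [3.4 1 2.2 / 1.8 5.8 2 / -0.4 4.5 -1.2]. Elementwise product with the kernel and sum: 3.4·1 + 1·-0.5 + 2.2·1 + 1.8·1 + 5.8·0.5 + 2·1 + -0.4·0.5 + -1.2·0.5.

6.35 11 2.35
-2.2 2.7 10.55
14.55 11.7 12.75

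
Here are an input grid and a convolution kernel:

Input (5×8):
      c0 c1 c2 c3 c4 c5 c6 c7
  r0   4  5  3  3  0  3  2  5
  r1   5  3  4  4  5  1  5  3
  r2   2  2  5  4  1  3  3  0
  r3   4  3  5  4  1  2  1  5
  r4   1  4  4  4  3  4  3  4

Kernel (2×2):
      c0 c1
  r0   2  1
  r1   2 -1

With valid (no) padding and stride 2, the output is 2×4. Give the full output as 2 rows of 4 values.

Output[0,0]: The receptive field on the input at this output position is [4 5 / 5 3]. Elementwise product with the kernel and sum: 4·2 + 5·1 + 5·2 + 3·-1.

20 13 12 16
11 20 5 3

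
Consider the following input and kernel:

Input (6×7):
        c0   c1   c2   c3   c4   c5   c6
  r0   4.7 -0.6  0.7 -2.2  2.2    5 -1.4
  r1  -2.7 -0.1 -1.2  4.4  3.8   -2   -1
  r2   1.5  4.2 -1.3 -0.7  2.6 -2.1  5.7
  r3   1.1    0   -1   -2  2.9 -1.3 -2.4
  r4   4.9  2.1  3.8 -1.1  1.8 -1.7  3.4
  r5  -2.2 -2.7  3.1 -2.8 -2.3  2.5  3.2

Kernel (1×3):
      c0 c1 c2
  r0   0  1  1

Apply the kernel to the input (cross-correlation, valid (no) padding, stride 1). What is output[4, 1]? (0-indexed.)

2.7

The receptive field on the input at this output position is [2.1 3.8 -1.1]. Elementwise product with the kernel and sum: 3.8·1 + -1.1·1.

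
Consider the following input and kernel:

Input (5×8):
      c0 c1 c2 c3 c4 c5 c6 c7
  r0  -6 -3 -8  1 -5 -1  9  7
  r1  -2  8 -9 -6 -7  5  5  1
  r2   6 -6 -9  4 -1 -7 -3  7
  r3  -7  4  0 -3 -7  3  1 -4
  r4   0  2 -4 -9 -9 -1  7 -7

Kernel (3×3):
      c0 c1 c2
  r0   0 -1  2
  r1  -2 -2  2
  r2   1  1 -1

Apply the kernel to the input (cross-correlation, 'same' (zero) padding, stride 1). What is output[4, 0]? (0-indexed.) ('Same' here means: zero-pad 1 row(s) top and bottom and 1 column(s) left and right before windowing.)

The receptive field on the zero-padded input at this output position is [0 -7 4 / 0 0 2 / 0 0 0]. Elementwise product with the kernel and sum: -7·-1 + 4·2 + 0·-2 + 0·-2 + 2·2 + 0·1 + 0·1 + 0·-1.

19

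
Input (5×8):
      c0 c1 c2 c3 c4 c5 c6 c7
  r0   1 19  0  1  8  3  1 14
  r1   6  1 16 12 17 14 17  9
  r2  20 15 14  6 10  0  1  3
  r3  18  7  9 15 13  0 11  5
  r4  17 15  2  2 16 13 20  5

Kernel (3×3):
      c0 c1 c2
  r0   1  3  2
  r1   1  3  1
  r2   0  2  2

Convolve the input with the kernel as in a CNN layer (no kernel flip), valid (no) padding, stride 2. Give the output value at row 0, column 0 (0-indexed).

141

The receptive field on the input at this output position is [1 19 0 / 6 1 16 / 20 15 14]. Elementwise product with the kernel and sum: 1·1 + 19·3 + 0·2 + 6·1 + 1·3 + 16·1 + 15·2 + 14·2.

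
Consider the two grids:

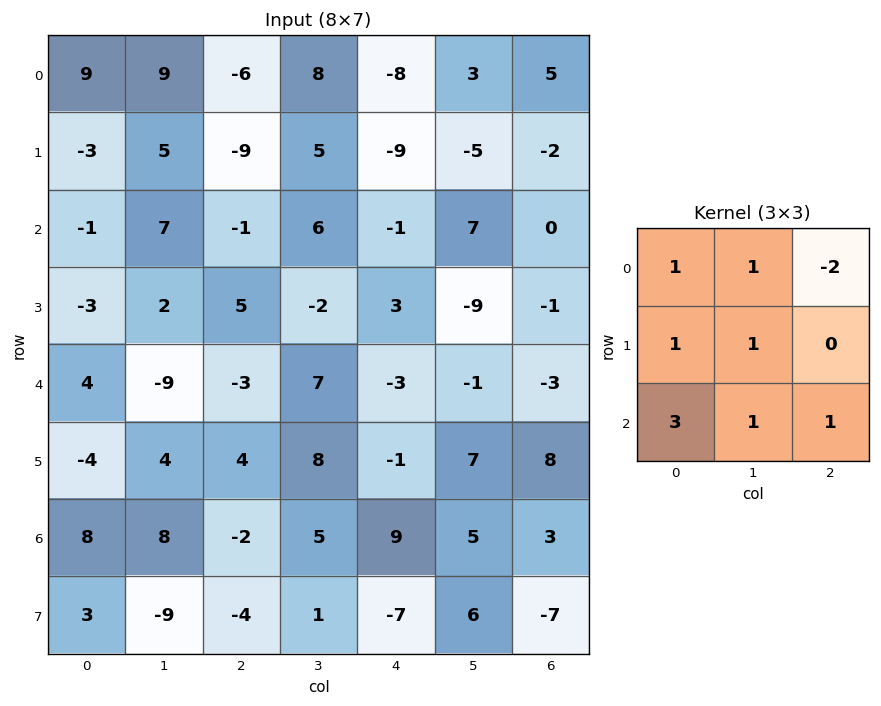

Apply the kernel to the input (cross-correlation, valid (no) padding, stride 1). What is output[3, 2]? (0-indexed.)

The receptive field on the input at this output position is [5 -2 3 / -3 7 -3 / 4 8 -1]. Elementwise product with the kernel and sum: 5·1 + -2·1 + 3·-2 + -3·1 + 7·1 + 4·3 + 8·1 + -1·1.

20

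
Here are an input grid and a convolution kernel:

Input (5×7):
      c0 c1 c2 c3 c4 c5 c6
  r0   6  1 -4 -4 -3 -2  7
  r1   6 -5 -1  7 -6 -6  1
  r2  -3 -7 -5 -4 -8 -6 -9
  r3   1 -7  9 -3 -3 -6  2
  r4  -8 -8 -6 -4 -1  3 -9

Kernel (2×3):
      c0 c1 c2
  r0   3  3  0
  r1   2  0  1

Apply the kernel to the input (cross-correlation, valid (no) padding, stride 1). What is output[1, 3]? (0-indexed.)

The receptive field on the input at this output position is [7 -6 -6 / -4 -8 -6]. Elementwise product with the kernel and sum: 7·3 + -6·3 + -4·2 + -6·1.

-11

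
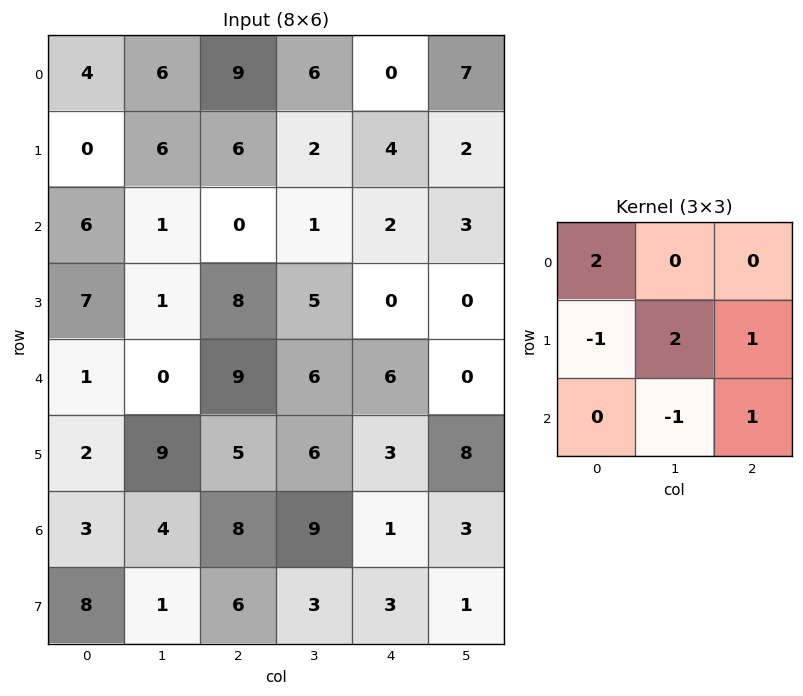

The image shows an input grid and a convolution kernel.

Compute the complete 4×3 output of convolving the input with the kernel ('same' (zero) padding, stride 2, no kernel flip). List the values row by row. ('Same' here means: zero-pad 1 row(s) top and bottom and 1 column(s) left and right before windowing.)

Output[0,0]: The receptive field on the zero-padded input at this output position is [0 0 0 / 0 4 6 / 0 0 6]. Elementwise product with the kernel and sum: 0·2 + 0·-1 + 4·2 + 6·1 + 0·-1 + 6·1.
Output[0,1]: The receptive field on the zero-padded input at this output position is [0 0 0 / 6 9 6 / 6 6 2]. Elementwise product with the kernel and sum: 0·2 + 6·-1 + 9·2 + 6·1 + 6·-1 + 2·1.

20 14 -1
7 9 10
9 27 21
3 36 6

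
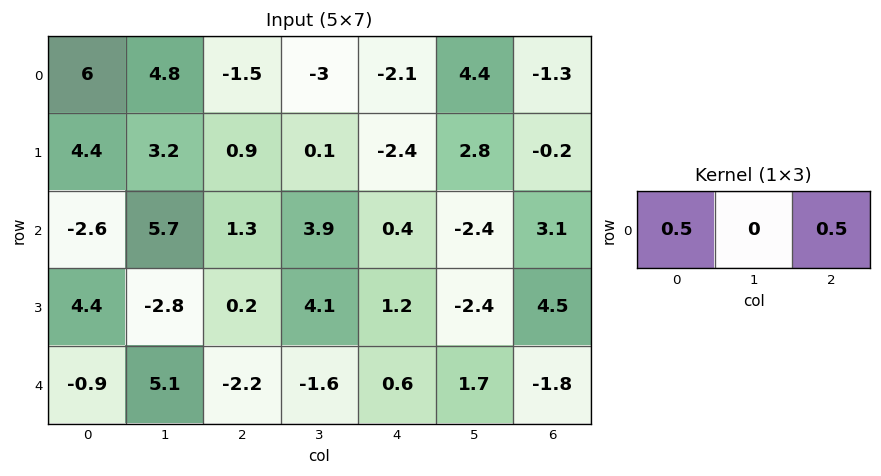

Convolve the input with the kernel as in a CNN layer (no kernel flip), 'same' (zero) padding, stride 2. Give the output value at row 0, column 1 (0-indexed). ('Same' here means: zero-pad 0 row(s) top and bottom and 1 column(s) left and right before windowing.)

0.9

The receptive field on the zero-padded input at this output position is [4.8 -1.5 -3]. Elementwise product with the kernel and sum: 4.8·0.5 + -3·0.5.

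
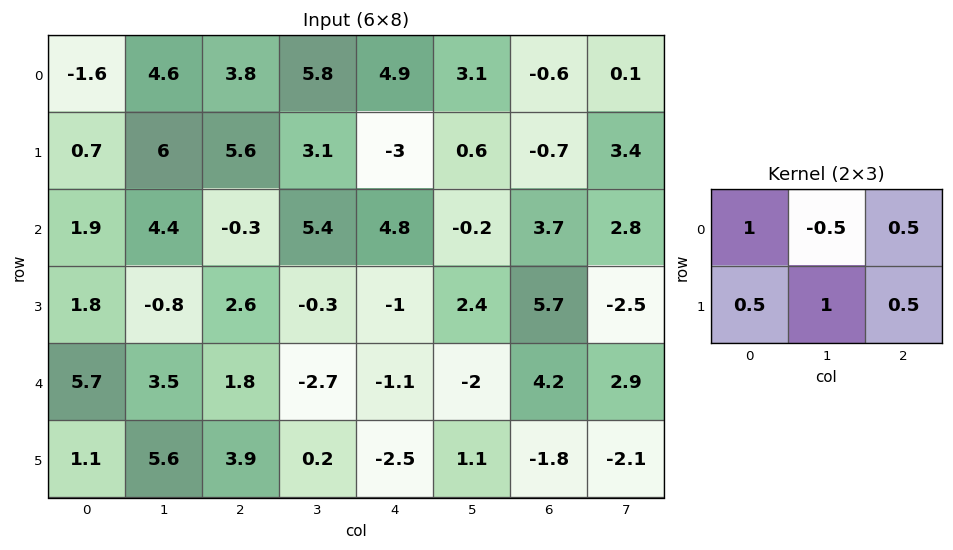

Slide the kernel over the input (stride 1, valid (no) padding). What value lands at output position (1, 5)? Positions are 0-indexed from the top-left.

7.65

The receptive field on the input at this output position is [0.6 -0.7 3.4 / -0.2 3.7 2.8]. Elementwise product with the kernel and sum: 0.6·1 + -0.7·-0.5 + 3.4·0.5 + -0.2·0.5 + 3.7·1 + 2.8·0.5.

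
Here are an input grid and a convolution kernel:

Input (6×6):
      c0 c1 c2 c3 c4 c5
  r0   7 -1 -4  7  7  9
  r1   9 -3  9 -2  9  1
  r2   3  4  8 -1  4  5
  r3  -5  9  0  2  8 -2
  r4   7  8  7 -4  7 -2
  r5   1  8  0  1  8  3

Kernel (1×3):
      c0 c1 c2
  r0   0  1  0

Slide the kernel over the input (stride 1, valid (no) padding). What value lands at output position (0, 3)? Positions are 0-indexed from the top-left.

The receptive field on the input at this output position is [7 7 9]. Elementwise product with the kernel and sum: 7·1.

7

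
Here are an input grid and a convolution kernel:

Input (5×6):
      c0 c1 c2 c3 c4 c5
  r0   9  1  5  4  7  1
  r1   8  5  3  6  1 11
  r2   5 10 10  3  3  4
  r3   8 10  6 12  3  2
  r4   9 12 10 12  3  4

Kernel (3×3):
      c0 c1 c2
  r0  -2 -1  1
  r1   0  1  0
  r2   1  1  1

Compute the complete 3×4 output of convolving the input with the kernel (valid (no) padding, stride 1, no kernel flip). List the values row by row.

16 23 15 -3
16 31 13 18
31 13 17 17

Output[0,0]: The receptive field on the input at this output position is [9 1 5 / 8 5 3 / 5 10 10]. Elementwise product with the kernel and sum: 9·-2 + 1·-1 + 5·1 + 5·1 + 5·1 + 10·1 + 10·1.
Output[0,1]: The receptive field on the input at this output position is [1 5 4 / 5 3 6 / 10 10 3]. Elementwise product with the kernel and sum: 1·-2 + 5·-1 + 4·1 + 3·1 + 10·1 + 10·1 + 3·1.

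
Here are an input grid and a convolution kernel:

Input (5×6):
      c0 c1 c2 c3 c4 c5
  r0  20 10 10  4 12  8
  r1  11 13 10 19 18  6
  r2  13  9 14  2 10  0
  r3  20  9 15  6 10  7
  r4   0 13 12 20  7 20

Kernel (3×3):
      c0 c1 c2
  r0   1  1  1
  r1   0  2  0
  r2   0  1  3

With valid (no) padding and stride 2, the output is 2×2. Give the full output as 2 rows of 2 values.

117 96
103 79

Output[0,0]: The receptive field on the input at this output position is [20 10 10 / 11 13 10 / 13 9 14]. Elementwise product with the kernel and sum: 20·1 + 10·1 + 10·1 + 13·2 + 9·1 + 14·3.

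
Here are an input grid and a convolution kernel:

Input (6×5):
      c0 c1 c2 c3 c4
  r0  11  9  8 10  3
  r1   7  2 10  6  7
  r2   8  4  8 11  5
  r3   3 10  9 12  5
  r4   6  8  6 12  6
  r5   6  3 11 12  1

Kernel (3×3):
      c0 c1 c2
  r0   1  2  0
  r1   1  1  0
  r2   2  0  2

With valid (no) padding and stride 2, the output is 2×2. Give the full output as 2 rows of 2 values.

Output[0,0]: The receptive field on the input at this output position is [11 9 8 / 7 2 10 / 8 4 8]. Elementwise product with the kernel and sum: 11·1 + 9·2 + 7·1 + 2·1 + 8·2 + 8·2.

70 70
53 75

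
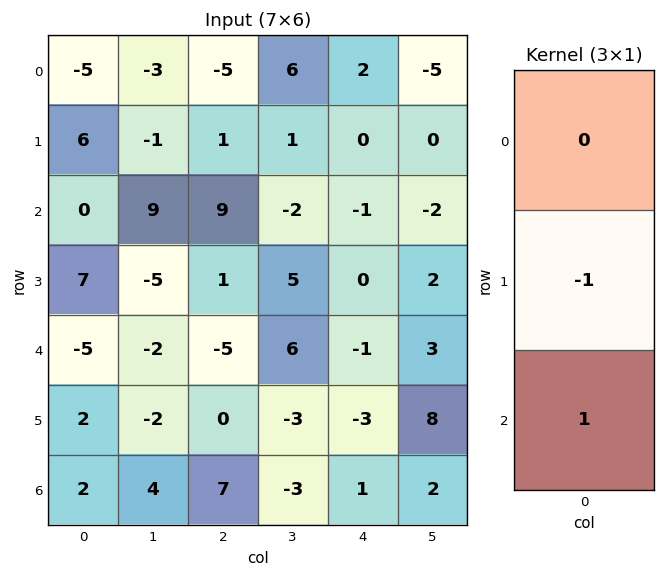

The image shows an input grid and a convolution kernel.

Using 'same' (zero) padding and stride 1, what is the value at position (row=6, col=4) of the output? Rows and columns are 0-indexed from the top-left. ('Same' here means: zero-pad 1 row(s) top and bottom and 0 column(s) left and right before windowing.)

The receptive field on the zero-padded input at this output position is [-3 / 1 / 0]. Elementwise product with the kernel and sum: 1·-1 + 0·1.

-1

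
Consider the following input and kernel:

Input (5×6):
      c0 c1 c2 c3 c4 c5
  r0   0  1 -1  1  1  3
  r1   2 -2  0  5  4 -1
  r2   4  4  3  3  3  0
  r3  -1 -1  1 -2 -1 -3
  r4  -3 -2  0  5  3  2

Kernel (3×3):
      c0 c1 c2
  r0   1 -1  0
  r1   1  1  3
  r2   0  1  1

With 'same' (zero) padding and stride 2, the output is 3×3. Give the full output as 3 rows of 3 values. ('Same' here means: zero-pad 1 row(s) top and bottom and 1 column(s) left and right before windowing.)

3 8 14
12 13 3
-8 11 13

Output[0,0]: The receptive field on the zero-padded input at this output position is [0 0 0 / 0 0 1 / 0 2 -2]. Elementwise product with the kernel and sum: 0·1 + 0·-1 + 0·1 + 0·1 + 1·3 + 2·1 + -2·1.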